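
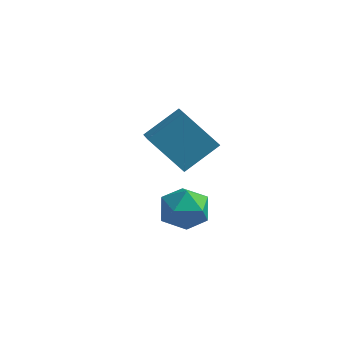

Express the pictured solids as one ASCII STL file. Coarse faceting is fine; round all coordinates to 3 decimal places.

solid 
facet normal 0.117 0.982 0.151
outer loop
vertex 3.864 1.156 1.716
vertex 3.508 1.089 2.428
vertex 4.3 1.004 2.368
endloop
endfacet
facet normal 0.641 0.723 -0.260
outer loop
vertex 3.864 1.156 1.716
vertex 4.3 1.004 2.368
vertex 4.456 0.62 1.685
endloop
endfacet
facet normal 0.342 0.426 -0.837
outer loop
vertex 3.864 1.156 1.716
vertex 4.456 0.62 1.685
vertex 3.76 0.468 1.323
endloop
endfacet
facet normal -0.365 0.503 -0.784
outer loop
vertex 3.864 1.156 1.716
vertex 3.76 0.468 1.323
vertex 3.174 0.758 1.782
endloop
endfacet
facet normal -0.504 0.846 -0.173
outer loop
vertex 3.864 1.156 1.716
vertex 3.174 0.758 1.782
vertex 3.508 1.089 2.428
endloop
endfacet
facet normal 0.972 0.208 0.105
outer loop
vertex 4.456 0.62 1.685
vertex 4.3 1.004 2.368
vertex 4.466 0.222 2.378
endloop
endfacet
facet normal 0.126 0.626 0.769
outer loop
vertex 4.3 1.004 2.368
vertex 3.508 1.089 2.428
vertex 3.88 0.512 2.837
endloop
endfacet
facet normal -0.880 0.407 0.246
outer loop
vertex 3.508 1.089 2.428
vertex 3.174 0.758 1.782
vertex 3.184 0.36 2.475
endloop
endfacet
facet normal -0.654 -0.148 -0.742
outer loop
vertex 3.174 0.758 1.782
vertex 3.76 0.468 1.323
vertex 3.34 -0.024 1.792
endloop
endfacet
facet normal 0.490 -0.271 -0.828
outer loop
vertex 3.76 0.468 1.323
vertex 4.456 0.62 1.685
vertex 4.132 -0.109 1.732
endloop
endfacet
facet normal 0.365 -0.503 0.784
outer loop
vertex 3.776 -0.176 2.444
vertex 4.466 0.222 2.378
vertex 3.88 0.512 2.837
endloop
endfacet
facet normal -0.342 -0.426 0.837
outer loop
vertex 3.776 -0.176 2.444
vertex 3.88 0.512 2.837
vertex 3.184 0.36 2.475
endloop
endfacet
facet normal -0.641 -0.723 0.260
outer loop
vertex 3.776 -0.176 2.444
vertex 3.184 0.36 2.475
vertex 3.34 -0.024 1.792
endloop
endfacet
facet normal -0.117 -0.982 -0.151
outer loop
vertex 3.776 -0.176 2.444
vertex 3.34 -0.024 1.792
vertex 4.132 -0.109 1.732
endloop
endfacet
facet normal 0.504 -0.846 0.173
outer loop
vertex 3.776 -0.176 2.444
vertex 4.132 -0.109 1.732
vertex 4.466 0.222 2.378
endloop
endfacet
facet normal 0.654 0.148 0.742
outer loop
vertex 3.88 0.512 2.837
vertex 4.466 0.222 2.378
vertex 4.3 1.004 2.368
endloop
endfacet
facet normal -0.490 0.271 0.828
outer loop
vertex 3.184 0.36 2.475
vertex 3.88 0.512 2.837
vertex 3.508 1.089 2.428
endloop
endfacet
facet normal -0.972 -0.208 -0.105
outer loop
vertex 3.34 -0.024 1.792
vertex 3.184 0.36 2.475
vertex 3.174 0.758 1.782
endloop
endfacet
facet normal -0.126 -0.626 -0.769
outer loop
vertex 4.132 -0.109 1.732
vertex 3.34 -0.024 1.792
vertex 3.76 0.468 1.323
endloop
endfacet
facet normal 0.880 -0.407 -0.246
outer loop
vertex 4.466 0.222 2.378
vertex 4.132 -0.109 1.732
vertex 4.456 0.62 1.685
endloop
endfacet
facet normal -0.683 -0.063 0.728
outer loop
vertex 2.379 3.845 3.534
vertex 1.96 4.49 3.197
vertex 1.627 2.946 2.75
endloop
endfacet
facet normal 0.500 -0.768 0.401
outer loop
vertex 2.74 3.05 1.563
vertex 2.379 3.845 3.534
vertex 1.627 2.946 2.75
endloop
endfacet
facet normal -0.684 -0.063 0.727
outer loop
vertex 1.627 2.946 2.75
vertex 1.96 4.49 3.197
vertex 1.208 3.591 2.412
endloop
endfacet
facet normal -0.533 -0.638 -0.556
outer loop
vertex 1.208 3.591 2.412
vertex 2.74 3.05 1.563
vertex 1.627 2.946 2.75
endloop
endfacet
facet normal 0.534 0.637 0.556
outer loop
vertex 2.379 3.845 3.534
vertex 3.073 4.594 2.01
vertex 1.96 4.49 3.197
endloop
endfacet
facet normal 0.499 -0.768 0.401
outer loop
vertex 3.492 3.949 2.348
vertex 2.379 3.845 3.534
vertex 2.74 3.05 1.563
endloop
endfacet
facet normal 0.533 0.638 0.556
outer loop
vertex 3.492 3.949 2.348
vertex 3.073 4.594 2.01
vertex 2.379 3.845 3.534
endloop
endfacet
facet normal -0.499 0.768 -0.401
outer loop
vertex 1.96 4.49 3.197
vertex 3.073 4.594 2.01
vertex 1.208 3.591 2.412
endloop
endfacet
facet normal -0.533 -0.637 -0.556
outer loop
vertex 2.321 3.695 1.226
vertex 2.74 3.05 1.563
vertex 1.208 3.591 2.412
endloop
endfacet
facet normal -0.499 0.768 -0.401
outer loop
vertex 1.208 3.591 2.412
vertex 3.073 4.594 2.01
vertex 2.321 3.695 1.226
endloop
endfacet
facet normal 0.683 0.064 -0.727
outer loop
vertex 2.321 3.695 1.226
vertex 3.492 3.949 2.348
vertex 2.74 3.05 1.563
endloop
endfacet
facet normal 0.683 0.063 -0.727
outer loop
vertex 3.073 4.594 2.01
vertex 3.492 3.949 2.348
vertex 2.321 3.695 1.226
endloop
endfacet

endsolid


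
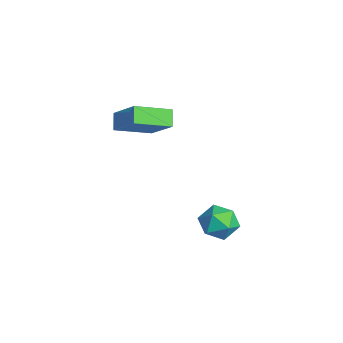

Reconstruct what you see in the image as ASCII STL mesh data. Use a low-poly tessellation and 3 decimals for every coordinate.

solid 
facet normal -0.708 0.172 0.685
outer loop
vertex 0.77 -4.337 2.762
vertex 0.576 -2.56 2.117
vertex -0.628 -4.957 1.474
endloop
endfacet
facet normal 0.102 -0.935 0.339
outer loop
vertex 0.044 -5.12 0.823
vertex 0.77 -4.337 2.762
vertex -0.628 -4.957 1.474
endloop
endfacet
facet normal -0.708 0.172 0.685
outer loop
vertex -0.628 -4.957 1.474
vertex 0.576 -2.56 2.117
vertex -0.822 -3.18 0.829
endloop
endfacet
facet normal -0.699 -0.310 -0.644
outer loop
vertex -0.822 -3.18 0.829
vertex 0.044 -5.12 0.823
vertex -0.628 -4.957 1.474
endloop
endfacet
facet normal 0.699 0.310 0.644
outer loop
vertex 0.77 -4.337 2.762
vertex 1.248 -2.723 1.466
vertex 0.576 -2.56 2.117
endloop
endfacet
facet normal 0.102 -0.935 0.339
outer loop
vertex 1.442 -4.5 2.111
vertex 0.77 -4.337 2.762
vertex 0.044 -5.12 0.823
endloop
endfacet
facet normal 0.699 0.310 0.644
outer loop
vertex 1.442 -4.5 2.111
vertex 1.248 -2.723 1.466
vertex 0.77 -4.337 2.762
endloop
endfacet
facet normal -0.102 0.935 -0.339
outer loop
vertex 0.576 -2.56 2.117
vertex 1.248 -2.723 1.466
vertex -0.822 -3.18 0.829
endloop
endfacet
facet normal -0.699 -0.310 -0.644
outer loop
vertex -0.15 -3.343 0.178
vertex 0.044 -5.12 0.823
vertex -0.822 -3.18 0.829
endloop
endfacet
facet normal -0.102 0.935 -0.339
outer loop
vertex -0.822 -3.18 0.829
vertex 1.248 -2.723 1.466
vertex -0.15 -3.343 0.178
endloop
endfacet
facet normal 0.708 -0.172 -0.685
outer loop
vertex -0.15 -3.343 0.178
vertex 1.442 -4.5 2.111
vertex 0.044 -5.12 0.823
endloop
endfacet
facet normal 0.708 -0.172 -0.685
outer loop
vertex 1.248 -2.723 1.466
vertex 1.442 -4.5 2.111
vertex -0.15 -3.343 0.178
endloop
endfacet
facet normal -0.952 0.191 0.240
outer loop
vertex 2.316 -1.316 -4.07
vertex 2.588 -1.183 -3.096
vertex 2.585 -0.39 -3.738
endloop
endfacet
facet normal -0.814 0.391 -0.431
outer loop
vertex 2.316 -1.316 -4.07
vertex 2.585 -0.39 -3.738
vertex 2.908 -0.719 -4.647
endloop
endfacet
facet normal -0.586 -0.182 -0.790
outer loop
vertex 2.316 -1.316 -4.07
vertex 2.908 -0.719 -4.647
vertex 3.111 -1.716 -4.568
endloop
endfacet
facet normal -0.584 -0.737 -0.340
outer loop
vertex 2.316 -1.316 -4.07
vertex 3.111 -1.716 -4.568
vertex 2.913 -2.002 -3.609
endloop
endfacet
facet normal -0.810 -0.506 0.295
outer loop
vertex 2.316 -1.316 -4.07
vertex 2.913 -2.002 -3.609
vertex 2.588 -1.183 -3.096
endloop
endfacet
facet normal -0.281 0.866 -0.413
outer loop
vertex 2.908 -0.719 -4.647
vertex 2.585 -0.39 -3.738
vertex 3.547 -0.218 -4.031
endloop
endfacet
facet normal -0.505 0.542 0.672
outer loop
vertex 2.585 -0.39 -3.738
vertex 2.588 -1.183 -3.096
vertex 3.349 -0.504 -3.072
endloop
endfacet
facet normal -0.275 -0.586 0.762
outer loop
vertex 2.588 -1.183 -3.096
vertex 2.913 -2.002 -3.609
vertex 3.552 -1.501 -2.993
endloop
endfacet
facet normal 0.090 -0.959 -0.268
outer loop
vertex 2.913 -2.002 -3.609
vertex 3.111 -1.716 -4.568
vertex 3.875 -1.83 -3.902
endloop
endfacet
facet normal 0.086 -0.061 -0.994
outer loop
vertex 3.111 -1.716 -4.568
vertex 2.908 -0.719 -4.647
vertex 3.872 -1.037 -4.544
endloop
endfacet
facet normal 0.584 0.737 0.340
outer loop
vertex 4.144 -0.904 -3.57
vertex 3.547 -0.218 -4.031
vertex 3.349 -0.504 -3.072
endloop
endfacet
facet normal 0.586 0.182 0.790
outer loop
vertex 4.144 -0.904 -3.57
vertex 3.349 -0.504 -3.072
vertex 3.552 -1.501 -2.993
endloop
endfacet
facet normal 0.814 -0.391 0.431
outer loop
vertex 4.144 -0.904 -3.57
vertex 3.552 -1.501 -2.993
vertex 3.875 -1.83 -3.902
endloop
endfacet
facet normal 0.952 -0.191 -0.240
outer loop
vertex 4.144 -0.904 -3.57
vertex 3.875 -1.83 -3.902
vertex 3.872 -1.037 -4.544
endloop
endfacet
facet normal 0.810 0.506 -0.295
outer loop
vertex 4.144 -0.904 -3.57
vertex 3.872 -1.037 -4.544
vertex 3.547 -0.218 -4.031
endloop
endfacet
facet normal -0.090 0.959 0.268
outer loop
vertex 3.349 -0.504 -3.072
vertex 3.547 -0.218 -4.031
vertex 2.585 -0.39 -3.738
endloop
endfacet
facet normal -0.086 0.061 0.994
outer loop
vertex 3.552 -1.501 -2.993
vertex 3.349 -0.504 -3.072
vertex 2.588 -1.183 -3.096
endloop
endfacet
facet normal 0.281 -0.866 0.413
outer loop
vertex 3.875 -1.83 -3.902
vertex 3.552 -1.501 -2.993
vertex 2.913 -2.002 -3.609
endloop
endfacet
facet normal 0.505 -0.542 -0.672
outer loop
vertex 3.872 -1.037 -4.544
vertex 3.875 -1.83 -3.902
vertex 3.111 -1.716 -4.568
endloop
endfacet
facet normal 0.275 0.586 -0.762
outer loop
vertex 3.547 -0.218 -4.031
vertex 3.872 -1.037 -4.544
vertex 2.908 -0.719 -4.647
endloop
endfacet

endsolid


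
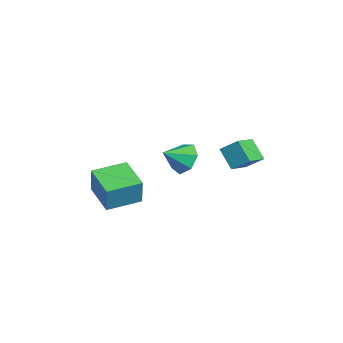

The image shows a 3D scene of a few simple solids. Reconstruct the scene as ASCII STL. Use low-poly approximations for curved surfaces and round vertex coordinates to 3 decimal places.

solid 
facet normal -0.270 0.815 -0.513
outer loop
vertex -2.314 0.752 1.909
vertex -2.937 0.234 1.414
vertex -3.072 0.702 2.229
endloop
endfacet
facet normal 0.387 0.037 0.922
outer loop
vertex -2.314 0.752 1.909
vertex -3.072 0.702 2.229
vertex -2.583 -0.834 2.086
endloop
endfacet
facet normal -0.271 0.815 -0.513
outer loop
vertex -3.072 0.702 2.229
vertex -2.937 0.234 1.414
vertex -3.728 0.299 1.936
endloop
endfacet
facet normal -0.304 -0.184 0.935
outer loop
vertex -3.072 0.702 2.229
vertex -3.728 0.299 1.936
vertex -2.583 -0.834 2.086
endloop
endfacet
facet normal -0.271 0.815 -0.512
outer loop
vertex -3.728 0.299 1.936
vertex -2.937 0.234 1.414
vertex -3.789 -0.153 1.249
endloop
endfacet
facet normal -0.656 -0.603 0.455
outer loop
vertex -3.728 0.299 1.936
vertex -3.789 -0.153 1.249
vertex -2.583 -0.834 2.086
endloop
endfacet
facet normal -0.271 0.815 -0.513
outer loop
vertex -3.789 -0.153 1.249
vertex -2.937 0.234 1.414
vertex -3.208 -0.314 0.687
endloop
endfacet
facet normal -0.401 -0.903 -0.156
outer loop
vertex -3.789 -0.153 1.249
vertex -3.208 -0.314 0.687
vertex -2.583 -0.834 2.086
endloop
endfacet
facet normal -0.270 0.815 -0.513
outer loop
vertex -3.208 -0.314 0.687
vertex -2.937 0.234 1.414
vertex -2.423 -0.063 0.672
endloop
endfacet
facet normal 0.266 -0.859 -0.438
outer loop
vertex -3.208 -0.314 0.687
vertex -2.423 -0.063 0.672
vertex -2.583 -0.834 2.086
endloop
endfacet
facet normal -0.270 0.814 -0.513
outer loop
vertex -2.423 -0.063 0.672
vertex -2.937 0.234 1.414
vertex -2.025 0.412 1.216
endloop
endfacet
facet normal 0.845 -0.503 -0.179
outer loop
vertex -2.423 -0.063 0.672
vertex -2.025 0.412 1.216
vertex -2.583 -0.834 2.086
endloop
endfacet
facet normal -0.270 0.815 -0.513
outer loop
vertex -2.025 0.412 1.216
vertex -2.937 0.234 1.414
vertex -2.314 0.752 1.909
endloop
endfacet
facet normal 0.899 -0.105 0.426
outer loop
vertex -2.025 0.412 1.216
vertex -2.314 0.752 1.909
vertex -2.583 -0.834 2.086
endloop
endfacet
facet normal -0.706 0.631 -0.322
outer loop
vertex -1.476 2.3 2.759
vertex -1.098 3.057 3.413
vertex -0.702 2.701 1.848
endloop
endfacet
facet normal -0.353 -0.708 -0.612
outer loop
vertex 0.258 1.843 2.287
vertex -1.476 2.3 2.759
vertex -0.702 2.701 1.848
endloop
endfacet
facet normal -0.706 0.630 -0.322
outer loop
vertex -0.702 2.701 1.848
vertex -1.098 3.057 3.413
vertex -0.325 3.458 2.503
endloop
endfacet
facet normal 0.615 0.318 -0.722
outer loop
vertex -0.325 3.458 2.503
vertex 0.258 1.843 2.287
vertex -0.702 2.701 1.848
endloop
endfacet
facet normal -0.614 -0.318 0.722
outer loop
vertex -1.476 2.3 2.759
vertex -0.138 2.199 3.852
vertex -1.098 3.057 3.413
endloop
endfacet
facet normal -0.353 -0.708 -0.612
outer loop
vertex -0.515 1.442 3.197
vertex -1.476 2.3 2.759
vertex 0.258 1.843 2.287
endloop
endfacet
facet normal -0.614 -0.319 0.722
outer loop
vertex -0.515 1.442 3.197
vertex -0.138 2.199 3.852
vertex -1.476 2.3 2.759
endloop
endfacet
facet normal 0.353 0.708 0.612
outer loop
vertex -1.098 3.057 3.413
vertex -0.138 2.199 3.852
vertex -0.325 3.458 2.503
endloop
endfacet
facet normal 0.613 0.318 -0.723
outer loop
vertex 0.636 2.6 2.941
vertex 0.258 1.843 2.287
vertex -0.325 3.458 2.503
endloop
endfacet
facet normal 0.353 0.708 0.612
outer loop
vertex -0.325 3.458 2.503
vertex -0.138 2.199 3.852
vertex 0.636 2.6 2.941
endloop
endfacet
facet normal 0.706 -0.631 0.322
outer loop
vertex 0.636 2.6 2.941
vertex -0.515 1.442 3.197
vertex 0.258 1.843 2.287
endloop
endfacet
facet normal 0.706 -0.631 0.322
outer loop
vertex -0.138 2.199 3.852
vertex -0.515 1.442 3.197
vertex 0.636 2.6 2.941
endloop
endfacet
facet normal -0.918 -0.279 0.282
outer loop
vertex -2.183 -4.204 1.384
vertex -2.646 -2.505 1.557
vertex -2.636 -4.18 -0.066
endloop
endfacet
facet normal 0.262 -0.960 -0.098
outer loop
vertex -0.974 -3.675 -0.577
vertex -2.183 -4.204 1.384
vertex -2.636 -4.18 -0.066
endloop
endfacet
facet normal -0.918 -0.279 0.282
outer loop
vertex -2.636 -4.18 -0.066
vertex -2.646 -2.505 1.557
vertex -3.099 -2.481 0.106
endloop
endfacet
facet normal -0.298 0.015 -0.954
outer loop
vertex -3.099 -2.481 0.106
vertex -0.974 -3.675 -0.577
vertex -2.636 -4.18 -0.066
endloop
endfacet
facet normal 0.298 -0.016 0.954
outer loop
vertex -2.183 -4.204 1.384
vertex -0.984 -2.0 1.046
vertex -2.646 -2.505 1.557
endloop
endfacet
facet normal 0.262 -0.960 -0.098
outer loop
vertex -0.521 -3.699 0.874
vertex -2.183 -4.204 1.384
vertex -0.974 -3.675 -0.577
endloop
endfacet
facet normal 0.298 -0.016 0.955
outer loop
vertex -0.521 -3.699 0.874
vertex -0.984 -2.0 1.046
vertex -2.183 -4.204 1.384
endloop
endfacet
facet normal -0.262 0.960 0.098
outer loop
vertex -2.646 -2.505 1.557
vertex -0.984 -2.0 1.046
vertex -3.099 -2.481 0.106
endloop
endfacet
facet normal -0.298 0.016 -0.955
outer loop
vertex -1.437 -1.976 -0.404
vertex -0.974 -3.675 -0.577
vertex -3.099 -2.481 0.106
endloop
endfacet
facet normal -0.262 0.960 0.098
outer loop
vertex -3.099 -2.481 0.106
vertex -0.984 -2.0 1.046
vertex -1.437 -1.976 -0.404
endloop
endfacet
facet normal 0.918 0.279 -0.282
outer loop
vertex -1.437 -1.976 -0.404
vertex -0.521 -3.699 0.874
vertex -0.974 -3.675 -0.577
endloop
endfacet
facet normal 0.918 0.279 -0.282
outer loop
vertex -0.984 -2.0 1.046
vertex -0.521 -3.699 0.874
vertex -1.437 -1.976 -0.404
endloop
endfacet

endsolid


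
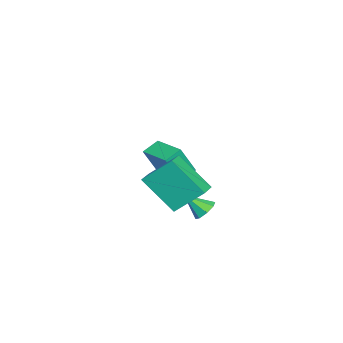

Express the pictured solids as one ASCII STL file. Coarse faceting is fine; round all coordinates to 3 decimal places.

solid 
facet normal -0.749 0.505 0.428
outer loop
vertex -3.356 -2.563 2.946
vertex -2.394 -1.299 3.137
vertex -3.77 -2.046 1.611
endloop
endfacet
facet normal -0.602 -0.790 -0.119
outer loop
vertex -3.126 -2.481 1.243
vertex -3.356 -2.563 2.946
vertex -3.77 -2.046 1.611
endloop
endfacet
facet normal -0.749 0.505 0.428
outer loop
vertex -3.77 -2.046 1.611
vertex -2.394 -1.299 3.137
vertex -2.808 -0.782 1.802
endloop
endfacet
facet normal -0.278 0.347 -0.896
outer loop
vertex -2.808 -0.782 1.802
vertex -3.126 -2.481 1.243
vertex -3.77 -2.046 1.611
endloop
endfacet
facet normal 0.278 -0.347 0.896
outer loop
vertex -3.356 -2.563 2.946
vertex -1.75 -1.734 2.769
vertex -2.394 -1.299 3.137
endloop
endfacet
facet normal -0.602 -0.790 -0.119
outer loop
vertex -2.712 -2.998 2.578
vertex -3.356 -2.563 2.946
vertex -3.126 -2.481 1.243
endloop
endfacet
facet normal 0.278 -0.347 0.896
outer loop
vertex -2.712 -2.998 2.578
vertex -1.75 -1.734 2.769
vertex -3.356 -2.563 2.946
endloop
endfacet
facet normal 0.602 0.790 0.119
outer loop
vertex -2.394 -1.299 3.137
vertex -1.75 -1.734 2.769
vertex -2.808 -0.782 1.802
endloop
endfacet
facet normal -0.278 0.347 -0.896
outer loop
vertex -2.164 -1.217 1.434
vertex -3.126 -2.481 1.243
vertex -2.808 -0.782 1.802
endloop
endfacet
facet normal 0.602 0.790 0.119
outer loop
vertex -2.808 -0.782 1.802
vertex -1.75 -1.734 2.769
vertex -2.164 -1.217 1.434
endloop
endfacet
facet normal 0.749 -0.505 -0.428
outer loop
vertex -2.164 -1.217 1.434
vertex -2.712 -2.998 2.578
vertex -3.126 -2.481 1.243
endloop
endfacet
facet normal 0.749 -0.505 -0.428
outer loop
vertex -1.75 -1.734 2.769
vertex -2.712 -2.998 2.578
vertex -2.164 -1.217 1.434
endloop
endfacet
facet normal -0.054 0.744 -0.666
outer loop
vertex 1.628 0.668 1.816
vertex 1.099 0.747 1.947
vertex 1.579 0.945 2.129
endloop
endfacet
facet normal 0.926 -0.199 0.321
outer loop
vertex 1.628 0.668 1.816
vertex 1.579 0.945 2.129
vertex 1.161 -0.087 2.693
endloop
endfacet
facet normal -0.055 0.744 -0.666
outer loop
vertex 1.579 0.945 2.129
vertex 1.099 0.747 1.947
vertex 1.249 1.106 2.336
endloop
endfacet
facet normal 0.587 0.192 0.786
outer loop
vertex 1.579 0.945 2.129
vertex 1.249 1.106 2.336
vertex 1.161 -0.087 2.693
endloop
endfacet
facet normal -0.054 0.744 -0.666
outer loop
vertex 1.249 1.106 2.336
vertex 1.099 0.747 1.947
vertex 0.831 1.056 2.314
endloop
endfacet
facet normal -0.085 0.291 0.953
outer loop
vertex 1.249 1.106 2.336
vertex 0.831 1.056 2.314
vertex 1.161 -0.087 2.693
endloop
endfacet
facet normal -0.056 0.743 -0.666
outer loop
vertex 0.831 1.056 2.314
vertex 1.099 0.747 1.947
vertex 0.571 0.825 2.078
endloop
endfacet
facet normal -0.691 0.040 0.722
outer loop
vertex 0.831 1.056 2.314
vertex 0.571 0.825 2.078
vertex 1.161 -0.087 2.693
endloop
endfacet
facet normal -0.055 0.744 -0.665
outer loop
vertex 0.571 0.825 2.078
vertex 1.099 0.747 1.947
vertex 0.62 0.548 1.764
endloop
endfacet
facet normal -0.880 -0.415 0.229
outer loop
vertex 0.571 0.825 2.078
vertex 0.62 0.548 1.764
vertex 1.161 -0.087 2.693
endloop
endfacet
facet normal -0.054 0.743 -0.667
outer loop
vertex 0.62 0.548 1.764
vertex 1.099 0.747 1.947
vertex 0.95 0.387 1.558
endloop
endfacet
facet normal -0.541 -0.807 -0.236
outer loop
vertex 0.62 0.548 1.764
vertex 0.95 0.387 1.558
vertex 1.161 -0.087 2.693
endloop
endfacet
facet normal -0.054 0.743 -0.667
outer loop
vertex 0.95 0.387 1.558
vertex 1.099 0.747 1.947
vertex 1.367 0.437 1.58
endloop
endfacet
facet normal 0.130 -0.906 -0.403
outer loop
vertex 0.95 0.387 1.558
vertex 1.367 0.437 1.58
vertex 1.161 -0.087 2.693
endloop
endfacet
facet normal -0.054 0.743 -0.667
outer loop
vertex 1.367 0.437 1.58
vertex 1.099 0.747 1.947
vertex 1.628 0.668 1.816
endloop
endfacet
facet normal 0.736 -0.655 -0.172
outer loop
vertex 1.367 0.437 1.58
vertex 1.628 0.668 1.816
vertex 1.161 -0.087 2.693
endloop
endfacet
facet normal -0.986 0.028 -0.166
outer loop
vertex 1.676 -1.332 3.946
vertex 1.519 -0.187 5.067
vertex 1.943 0.031 2.592
endloop
endfacet
facet normal 0.097 -0.711 -0.697
outer loop
vertex 2.781 0.007 2.733
vertex 1.676 -1.332 3.946
vertex 1.943 0.031 2.592
endloop
endfacet
facet normal -0.986 0.028 -0.166
outer loop
vertex 1.943 0.031 2.592
vertex 1.519 -0.187 5.067
vertex 1.786 1.176 3.713
endloop
endfacet
facet normal 0.138 0.702 -0.698
outer loop
vertex 1.786 1.176 3.713
vertex 2.781 0.007 2.733
vertex 1.943 0.031 2.592
endloop
endfacet
facet normal -0.138 -0.702 0.698
outer loop
vertex 1.676 -1.332 3.946
vertex 2.357 -0.211 5.208
vertex 1.519 -0.187 5.067
endloop
endfacet
facet normal 0.097 -0.711 -0.697
outer loop
vertex 2.514 -1.356 4.087
vertex 1.676 -1.332 3.946
vertex 2.781 0.007 2.733
endloop
endfacet
facet normal -0.138 -0.702 0.698
outer loop
vertex 2.514 -1.356 4.087
vertex 2.357 -0.211 5.208
vertex 1.676 -1.332 3.946
endloop
endfacet
facet normal -0.097 0.711 0.697
outer loop
vertex 1.519 -0.187 5.067
vertex 2.357 -0.211 5.208
vertex 1.786 1.176 3.713
endloop
endfacet
facet normal 0.138 0.702 -0.698
outer loop
vertex 2.624 1.152 3.854
vertex 2.781 0.007 2.733
vertex 1.786 1.176 3.713
endloop
endfacet
facet normal -0.097 0.711 0.697
outer loop
vertex 1.786 1.176 3.713
vertex 2.357 -0.211 5.208
vertex 2.624 1.152 3.854
endloop
endfacet
facet normal 0.986 -0.028 0.166
outer loop
vertex 2.624 1.152 3.854
vertex 2.514 -1.356 4.087
vertex 2.781 0.007 2.733
endloop
endfacet
facet normal 0.986 -0.028 0.166
outer loop
vertex 2.357 -0.211 5.208
vertex 2.514 -1.356 4.087
vertex 2.624 1.152 3.854
endloop
endfacet

endsolid


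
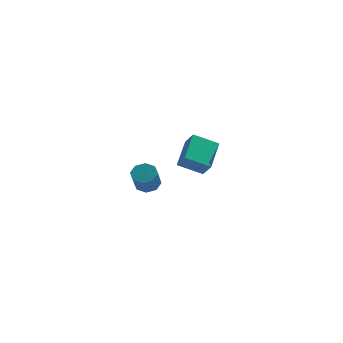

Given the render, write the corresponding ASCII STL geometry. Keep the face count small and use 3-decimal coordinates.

solid 
facet normal -0.024 0.637 -0.771
outer loop
vertex 2.289 -1.48 -1.557
vertex 1.844 -1.883 -1.876
vertex 1.795 -1.361 -1.443
endloop
endfacet
facet normal 0.316 0.736 0.599
outer loop
vertex 2.289 -1.48 -1.557
vertex 1.795 -1.361 -1.443
vertex 2.321 -2.334 -0.524
endloop
endfacet
facet normal 0.314 0.736 0.599
outer loop
vertex 2.321 -2.334 -0.524
vertex 1.795 -1.361 -1.443
vertex 1.827 -2.215 -0.411
endloop
endfacet
facet normal 0.023 -0.637 0.771
outer loop
vertex 2.321 -2.334 -0.524
vertex 1.827 -2.215 -0.411
vertex 1.876 -2.737 -0.844
endloop
endfacet
facet normal -0.024 0.637 -0.771
outer loop
vertex 1.795 -1.361 -1.443
vertex 1.844 -1.883 -1.876
vertex 1.33 -1.548 -1.583
endloop
endfacet
facet normal -0.448 0.682 0.578
outer loop
vertex 1.795 -1.361 -1.443
vertex 1.33 -1.548 -1.583
vertex 1.827 -2.215 -0.411
endloop
endfacet
facet normal -0.448 0.682 0.578
outer loop
vertex 1.827 -2.215 -0.411
vertex 1.33 -1.548 -1.583
vertex 1.362 -2.402 -0.551
endloop
endfacet
facet normal 0.024 -0.637 0.771
outer loop
vertex 1.827 -2.215 -0.411
vertex 1.362 -2.402 -0.551
vertex 1.876 -2.737 -0.844
endloop
endfacet
facet normal -0.024 0.637 -0.770
outer loop
vertex 1.33 -1.548 -1.583
vertex 1.844 -1.883 -1.876
vertex 1.166 -1.931 -1.895
endloop
endfacet
facet normal -0.949 0.228 0.218
outer loop
vertex 1.33 -1.548 -1.583
vertex 1.166 -1.931 -1.895
vertex 1.362 -2.402 -0.551
endloop
endfacet
facet normal -0.949 0.229 0.219
outer loop
vertex 1.362 -2.402 -0.551
vertex 1.166 -1.931 -1.895
vertex 1.198 -2.785 -0.862
endloop
endfacet
facet normal 0.025 -0.636 0.771
outer loop
vertex 1.362 -2.402 -0.551
vertex 1.198 -2.785 -0.862
vertex 1.876 -2.737 -0.844
endloop
endfacet
facet normal -0.024 0.637 -0.770
outer loop
vertex 1.166 -1.931 -1.895
vertex 1.844 -1.883 -1.876
vertex 1.399 -2.286 -2.196
endloop
endfacet
facet normal -0.894 -0.359 -0.269
outer loop
vertex 1.166 -1.931 -1.895
vertex 1.399 -2.286 -2.196
vertex 1.198 -2.785 -0.862
endloop
endfacet
facet normal -0.894 -0.359 -0.269
outer loop
vertex 1.198 -2.785 -0.862
vertex 1.399 -2.286 -2.196
vertex 1.431 -3.14 -1.163
endloop
endfacet
facet normal 0.025 -0.637 0.770
outer loop
vertex 1.198 -2.785 -0.862
vertex 1.431 -3.14 -1.163
vertex 1.876 -2.737 -0.844
endloop
endfacet
facet normal -0.023 0.637 -0.771
outer loop
vertex 1.399 -2.286 -2.196
vertex 1.844 -1.883 -1.876
vertex 1.893 -2.405 -2.309
endloop
endfacet
facet normal -0.314 -0.736 -0.599
outer loop
vertex 1.399 -2.286 -2.196
vertex 1.893 -2.405 -2.309
vertex 1.431 -3.14 -1.163
endloop
endfacet
facet normal -0.316 -0.736 -0.599
outer loop
vertex 1.431 -3.14 -1.163
vertex 1.893 -2.405 -2.309
vertex 1.925 -3.259 -1.277
endloop
endfacet
facet normal 0.024 -0.637 0.771
outer loop
vertex 1.431 -3.14 -1.163
vertex 1.925 -3.259 -1.277
vertex 1.876 -2.737 -0.844
endloop
endfacet
facet normal -0.024 0.637 -0.771
outer loop
vertex 1.893 -2.405 -2.309
vertex 1.844 -1.883 -1.876
vertex 2.358 -2.218 -2.169
endloop
endfacet
facet normal 0.448 -0.682 -0.578
outer loop
vertex 1.893 -2.405 -2.309
vertex 2.358 -2.218 -2.169
vertex 1.925 -3.259 -1.277
endloop
endfacet
facet normal 0.448 -0.682 -0.578
outer loop
vertex 1.925 -3.259 -1.277
vertex 2.358 -2.218 -2.169
vertex 2.39 -3.072 -1.137
endloop
endfacet
facet normal 0.024 -0.637 0.771
outer loop
vertex 1.925 -3.259 -1.277
vertex 2.39 -3.072 -1.137
vertex 1.876 -2.737 -0.844
endloop
endfacet
facet normal -0.025 0.636 -0.771
outer loop
vertex 2.358 -2.218 -2.169
vertex 1.844 -1.883 -1.876
vertex 2.522 -1.835 -1.858
endloop
endfacet
facet normal 0.949 -0.229 -0.219
outer loop
vertex 2.358 -2.218 -2.169
vertex 2.522 -1.835 -1.858
vertex 2.39 -3.072 -1.137
endloop
endfacet
facet normal 0.949 -0.228 -0.218
outer loop
vertex 2.39 -3.072 -1.137
vertex 2.522 -1.835 -1.858
vertex 2.554 -2.689 -0.825
endloop
endfacet
facet normal 0.024 -0.637 0.770
outer loop
vertex 2.39 -3.072 -1.137
vertex 2.554 -2.689 -0.825
vertex 1.876 -2.737 -0.844
endloop
endfacet
facet normal -0.025 0.637 -0.770
outer loop
vertex 2.522 -1.835 -1.858
vertex 1.844 -1.883 -1.876
vertex 2.289 -1.48 -1.557
endloop
endfacet
facet normal 0.894 0.359 0.269
outer loop
vertex 2.522 -1.835 -1.858
vertex 2.289 -1.48 -1.557
vertex 2.554 -2.689 -0.825
endloop
endfacet
facet normal 0.894 0.359 0.269
outer loop
vertex 2.554 -2.689 -0.825
vertex 2.289 -1.48 -1.557
vertex 2.321 -2.334 -0.524
endloop
endfacet
facet normal 0.024 -0.637 0.770
outer loop
vertex 2.554 -2.689 -0.825
vertex 2.321 -2.334 -0.524
vertex 1.876 -2.737 -0.844
endloop
endfacet
facet normal -0.868 -0.220 0.445
outer loop
vertex 2.854 4.32 -0.986
vertex 2.336 4.82 -1.75
vertex 2.753 2.668 -1.998
endloop
endfacet
facet normal 0.494 -0.476 0.728
outer loop
vertex 4.064 3.0 -2.67
vertex 2.854 4.32 -0.986
vertex 2.753 2.668 -1.998
endloop
endfacet
facet normal -0.868 -0.220 0.445
outer loop
vertex 2.753 2.668 -1.998
vertex 2.336 4.82 -1.75
vertex 2.235 3.168 -2.762
endloop
endfacet
facet normal -0.052 -0.851 -0.522
outer loop
vertex 2.235 3.168 -2.762
vertex 4.064 3.0 -2.67
vertex 2.753 2.668 -1.998
endloop
endfacet
facet normal 0.052 0.851 0.522
outer loop
vertex 2.854 4.32 -0.986
vertex 3.647 5.152 -2.422
vertex 2.336 4.82 -1.75
endloop
endfacet
facet normal 0.494 -0.476 0.728
outer loop
vertex 4.165 4.652 -1.658
vertex 2.854 4.32 -0.986
vertex 4.064 3.0 -2.67
endloop
endfacet
facet normal 0.052 0.851 0.522
outer loop
vertex 4.165 4.652 -1.658
vertex 3.647 5.152 -2.422
vertex 2.854 4.32 -0.986
endloop
endfacet
facet normal -0.494 0.476 -0.728
outer loop
vertex 2.336 4.82 -1.75
vertex 3.647 5.152 -2.422
vertex 2.235 3.168 -2.762
endloop
endfacet
facet normal -0.052 -0.851 -0.522
outer loop
vertex 3.546 3.5 -3.434
vertex 4.064 3.0 -2.67
vertex 2.235 3.168 -2.762
endloop
endfacet
facet normal -0.494 0.476 -0.728
outer loop
vertex 2.235 3.168 -2.762
vertex 3.647 5.152 -2.422
vertex 3.546 3.5 -3.434
endloop
endfacet
facet normal 0.868 0.220 -0.445
outer loop
vertex 3.546 3.5 -3.434
vertex 4.165 4.652 -1.658
vertex 4.064 3.0 -2.67
endloop
endfacet
facet normal 0.868 0.220 -0.445
outer loop
vertex 3.647 5.152 -2.422
vertex 4.165 4.652 -1.658
vertex 3.546 3.5 -3.434
endloop
endfacet

endsolid


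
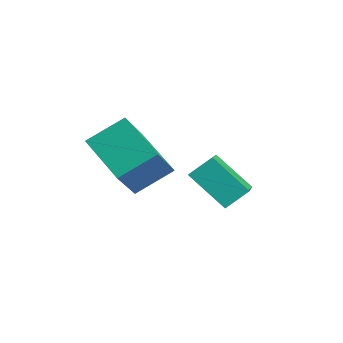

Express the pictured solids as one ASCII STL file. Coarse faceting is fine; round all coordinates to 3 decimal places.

solid 
facet normal -0.914 -0.081 0.399
outer loop
vertex -4.017 -3.093 4.056
vertex -3.775 -1.736 4.887
vertex -4.758 -2.051 2.57
endloop
endfacet
facet normal -0.150 -0.843 -0.516
outer loop
vertex -2.885 -1.884 1.753
vertex -4.017 -3.093 4.056
vertex -4.758 -2.051 2.57
endloop
endfacet
facet normal -0.914 -0.081 0.399
outer loop
vertex -4.758 -2.051 2.57
vertex -3.775 -1.736 4.887
vertex -4.516 -0.694 3.401
endloop
endfacet
facet normal -0.378 0.532 -0.758
outer loop
vertex -4.516 -0.694 3.401
vertex -2.885 -1.884 1.753
vertex -4.758 -2.051 2.57
endloop
endfacet
facet normal 0.378 -0.532 0.758
outer loop
vertex -4.017 -3.093 4.056
vertex -1.902 -1.569 4.07
vertex -3.775 -1.736 4.887
endloop
endfacet
facet normal -0.150 -0.843 -0.516
outer loop
vertex -2.144 -2.926 3.239
vertex -4.017 -3.093 4.056
vertex -2.885 -1.884 1.753
endloop
endfacet
facet normal 0.378 -0.532 0.758
outer loop
vertex -2.144 -2.926 3.239
vertex -1.902 -1.569 4.07
vertex -4.017 -3.093 4.056
endloop
endfacet
facet normal 0.150 0.843 0.516
outer loop
vertex -3.775 -1.736 4.887
vertex -1.902 -1.569 4.07
vertex -4.516 -0.694 3.401
endloop
endfacet
facet normal -0.378 0.532 -0.758
outer loop
vertex -2.643 -0.527 2.584
vertex -2.885 -1.884 1.753
vertex -4.516 -0.694 3.401
endloop
endfacet
facet normal 0.150 0.843 0.516
outer loop
vertex -4.516 -0.694 3.401
vertex -1.902 -1.569 4.07
vertex -2.643 -0.527 2.584
endloop
endfacet
facet normal 0.914 0.081 -0.399
outer loop
vertex -2.643 -0.527 2.584
vertex -2.144 -2.926 3.239
vertex -2.885 -1.884 1.753
endloop
endfacet
facet normal 0.914 0.081 -0.399
outer loop
vertex -1.902 -1.569 4.07
vertex -2.144 -2.926 3.239
vertex -2.643 -0.527 2.584
endloop
endfacet
facet normal -0.719 0.512 -0.470
outer loop
vertex -3.942 0.94 1.378
vertex -3.783 1.767 2.037
vertex -2.699 1.623 0.221
endloop
endfacet
facet normal -0.148 -0.774 -0.616
outer loop
vertex -1.197 0.553 1.203
vertex -3.942 0.94 1.378
vertex -2.699 1.623 0.221
endloop
endfacet
facet normal -0.719 0.512 -0.470
outer loop
vertex -2.699 1.623 0.221
vertex -3.783 1.767 2.037
vertex -2.541 2.451 0.881
endloop
endfacet
facet normal 0.679 0.374 -0.632
outer loop
vertex -2.541 2.451 0.881
vertex -1.197 0.553 1.203
vertex -2.699 1.623 0.221
endloop
endfacet
facet normal -0.679 -0.373 0.632
outer loop
vertex -3.942 0.94 1.378
vertex -2.281 0.697 3.019
vertex -3.783 1.767 2.037
endloop
endfacet
facet normal -0.148 -0.773 -0.617
outer loop
vertex -2.439 -0.131 2.359
vertex -3.942 0.94 1.378
vertex -1.197 0.553 1.203
endloop
endfacet
facet normal -0.679 -0.374 0.632
outer loop
vertex -2.439 -0.131 2.359
vertex -2.281 0.697 3.019
vertex -3.942 0.94 1.378
endloop
endfacet
facet normal 0.148 0.773 0.616
outer loop
vertex -3.783 1.767 2.037
vertex -2.281 0.697 3.019
vertex -2.541 2.451 0.881
endloop
endfacet
facet normal 0.679 0.373 -0.632
outer loop
vertex -1.038 1.38 1.862
vertex -1.197 0.553 1.203
vertex -2.541 2.451 0.881
endloop
endfacet
facet normal 0.149 0.773 0.616
outer loop
vertex -2.541 2.451 0.881
vertex -2.281 0.697 3.019
vertex -1.038 1.38 1.862
endloop
endfacet
facet normal 0.719 -0.512 0.469
outer loop
vertex -1.038 1.38 1.862
vertex -2.439 -0.131 2.359
vertex -1.197 0.553 1.203
endloop
endfacet
facet normal 0.719 -0.512 0.470
outer loop
vertex -2.281 0.697 3.019
vertex -2.439 -0.131 2.359
vertex -1.038 1.38 1.862
endloop
endfacet

endsolid


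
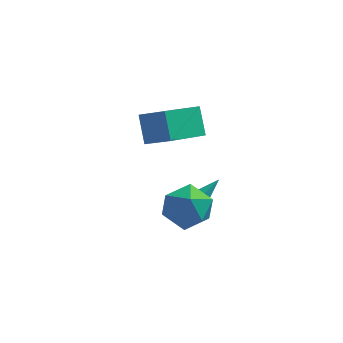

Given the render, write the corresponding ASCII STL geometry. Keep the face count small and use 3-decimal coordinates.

solid 
facet normal -0.708 0.471 -0.526
outer loop
vertex 0.281 -0.931 -3.04
vertex -0.475 -1.556 -2.582
vertex -0.195 -0.618 -2.12
endloop
endfacet
facet normal -0.159 0.907 -0.391
outer loop
vertex 0.281 -0.931 -3.04
vertex -0.195 -0.618 -2.12
vertex 0.872 -0.486 -2.249
endloop
endfacet
facet normal 0.429 0.612 -0.665
outer loop
vertex 0.281 -0.931 -3.04
vertex 0.872 -0.486 -2.249
vertex 1.252 -1.342 -2.792
endloop
endfacet
facet normal 0.245 -0.006 -0.970
outer loop
vertex 0.281 -0.931 -3.04
vertex 1.252 -1.342 -2.792
vertex 0.419 -2.004 -2.998
endloop
endfacet
facet normal -0.458 -0.094 -0.884
outer loop
vertex 0.281 -0.931 -3.04
vertex 0.419 -2.004 -2.998
vertex -0.475 -1.556 -2.582
endloop
endfacet
facet normal -0.079 0.945 0.317
outer loop
vertex 0.872 -0.486 -2.249
vertex -0.195 -0.618 -2.12
vertex 0.481 -0.836 -1.302
endloop
endfacet
facet normal -0.966 0.240 0.098
outer loop
vertex -0.195 -0.618 -2.12
vertex -0.475 -1.556 -2.582
vertex -0.352 -1.498 -1.508
endloop
endfacet
facet normal -0.561 -0.674 -0.481
outer loop
vertex -0.475 -1.556 -2.582
vertex 0.419 -2.004 -2.998
vertex 0.028 -2.354 -2.051
endloop
endfacet
facet normal 0.577 -0.533 -0.619
outer loop
vertex 0.419 -2.004 -2.998
vertex 1.252 -1.342 -2.792
vertex 1.095 -2.222 -2.18
endloop
endfacet
facet normal 0.875 0.468 -0.125
outer loop
vertex 1.252 -1.342 -2.792
vertex 0.872 -0.486 -2.249
vertex 1.375 -1.284 -1.718
endloop
endfacet
facet normal -0.245 0.006 0.970
outer loop
vertex 0.619 -1.909 -1.26
vertex 0.481 -0.836 -1.302
vertex -0.352 -1.498 -1.508
endloop
endfacet
facet normal -0.429 -0.612 0.665
outer loop
vertex 0.619 -1.909 -1.26
vertex -0.352 -1.498 -1.508
vertex 0.028 -2.354 -2.051
endloop
endfacet
facet normal 0.159 -0.907 0.391
outer loop
vertex 0.619 -1.909 -1.26
vertex 0.028 -2.354 -2.051
vertex 1.095 -2.222 -2.18
endloop
endfacet
facet normal 0.708 -0.471 0.526
outer loop
vertex 0.619 -1.909 -1.26
vertex 1.095 -2.222 -2.18
vertex 1.375 -1.284 -1.718
endloop
endfacet
facet normal 0.458 0.094 0.884
outer loop
vertex 0.619 -1.909 -1.26
vertex 1.375 -1.284 -1.718
vertex 0.481 -0.836 -1.302
endloop
endfacet
facet normal -0.577 0.533 0.619
outer loop
vertex -0.352 -1.498 -1.508
vertex 0.481 -0.836 -1.302
vertex -0.195 -0.618 -2.12
endloop
endfacet
facet normal -0.875 -0.468 0.125
outer loop
vertex 0.028 -2.354 -2.051
vertex -0.352 -1.498 -1.508
vertex -0.475 -1.556 -2.582
endloop
endfacet
facet normal 0.079 -0.945 -0.317
outer loop
vertex 1.095 -2.222 -2.18
vertex 0.028 -2.354 -2.051
vertex 0.419 -2.004 -2.998
endloop
endfacet
facet normal 0.966 -0.240 -0.098
outer loop
vertex 1.375 -1.284 -1.718
vertex 1.095 -2.222 -2.18
vertex 1.252 -1.342 -2.792
endloop
endfacet
facet normal 0.561 0.674 0.481
outer loop
vertex 0.481 -0.836 -1.302
vertex 1.375 -1.284 -1.718
vertex 0.872 -0.486 -2.249
endloop
endfacet
facet normal -0.517 -0.761 0.392
outer loop
vertex -0.54 1.156 -0.529
vertex -0.882 1.944 0.551
vertex -1.605 1.556 -1.158
endloop
endfacet
facet normal 0.248 -0.571 -0.783
outer loop
vertex -0.478 3.216 -2.011
vertex -0.54 1.156 -0.529
vertex -1.605 1.556 -1.158
endloop
endfacet
facet normal -0.517 -0.761 0.392
outer loop
vertex -1.605 1.556 -1.158
vertex -0.882 1.944 0.551
vertex -1.947 2.344 -0.078
endloop
endfacet
facet normal -0.819 0.308 -0.484
outer loop
vertex -1.947 2.344 -0.078
vertex -0.478 3.216 -2.011
vertex -1.605 1.556 -1.158
endloop
endfacet
facet normal 0.819 -0.308 0.484
outer loop
vertex -0.54 1.156 -0.529
vertex 0.245 3.604 -0.302
vertex -0.882 1.944 0.551
endloop
endfacet
facet normal 0.248 -0.571 -0.783
outer loop
vertex 0.587 2.816 -1.382
vertex -0.54 1.156 -0.529
vertex -0.478 3.216 -2.011
endloop
endfacet
facet normal 0.819 -0.308 0.484
outer loop
vertex 0.587 2.816 -1.382
vertex 0.245 3.604 -0.302
vertex -0.54 1.156 -0.529
endloop
endfacet
facet normal -0.248 0.571 0.783
outer loop
vertex -0.882 1.944 0.551
vertex 0.245 3.604 -0.302
vertex -1.947 2.344 -0.078
endloop
endfacet
facet normal -0.819 0.308 -0.484
outer loop
vertex -0.82 4.004 -0.931
vertex -0.478 3.216 -2.011
vertex -1.947 2.344 -0.078
endloop
endfacet
facet normal -0.248 0.571 0.783
outer loop
vertex -1.947 2.344 -0.078
vertex 0.245 3.604 -0.302
vertex -0.82 4.004 -0.931
endloop
endfacet
facet normal 0.517 0.761 -0.392
outer loop
vertex -0.82 4.004 -0.931
vertex 0.587 2.816 -1.382
vertex -0.478 3.216 -2.011
endloop
endfacet
facet normal 0.517 0.761 -0.392
outer loop
vertex 0.245 3.604 -0.302
vertex 0.587 2.816 -1.382
vertex -0.82 4.004 -0.931
endloop
endfacet
facet normal -0.586 -0.542 -0.603
outer loop
vertex 0.69 -0.178 -4.092
vertex 0.186 -0.259 -3.529
vertex 0.132 0.33 -4.006
endloop
endfacet
facet normal 0.508 0.653 -0.561
outer loop
vertex 0.69 -0.178 -4.092
vertex 0.132 0.33 -4.006
vertex 1.354 0.819 -2.331
endloop
endfacet
facet normal -0.586 -0.542 -0.603
outer loop
vertex 0.132 0.33 -4.006
vertex 0.186 -0.259 -3.529
vertex -0.372 0.249 -3.443
endloop
endfacet
facet normal -0.258 0.962 -0.093
outer loop
vertex 0.132 0.33 -4.006
vertex -0.372 0.249 -3.443
vertex 1.354 0.819 -2.331
endloop
endfacet
facet normal -0.586 -0.542 -0.602
outer loop
vertex -0.372 0.249 -3.443
vertex 0.186 -0.259 -3.529
vertex -0.317 -0.34 -2.966
endloop
endfacet
facet normal -0.582 0.478 0.658
outer loop
vertex -0.372 0.249 -3.443
vertex -0.317 -0.34 -2.966
vertex 1.354 0.819 -2.331
endloop
endfacet
facet normal -0.586 -0.542 -0.602
outer loop
vertex -0.317 -0.34 -2.966
vertex 0.186 -0.259 -3.529
vertex 0.241 -0.848 -3.052
endloop
endfacet
facet normal -0.140 -0.313 0.939
outer loop
vertex -0.317 -0.34 -2.966
vertex 0.241 -0.848 -3.052
vertex 1.354 0.819 -2.331
endloop
endfacet
facet normal -0.586 -0.542 -0.602
outer loop
vertex 0.241 -0.848 -3.052
vertex 0.186 -0.259 -3.529
vertex 0.745 -0.768 -3.615
endloop
endfacet
facet normal 0.625 -0.622 0.472
outer loop
vertex 0.241 -0.848 -3.052
vertex 0.745 -0.768 -3.615
vertex 1.354 0.819 -2.331
endloop
endfacet
facet normal -0.586 -0.542 -0.603
outer loop
vertex 0.745 -0.768 -3.615
vertex 0.186 -0.259 -3.529
vertex 0.69 -0.178 -4.092
endloop
endfacet
facet normal 0.950 -0.138 -0.280
outer loop
vertex 0.745 -0.768 -3.615
vertex 0.69 -0.178 -4.092
vertex 1.354 0.819 -2.331
endloop
endfacet

endsolid


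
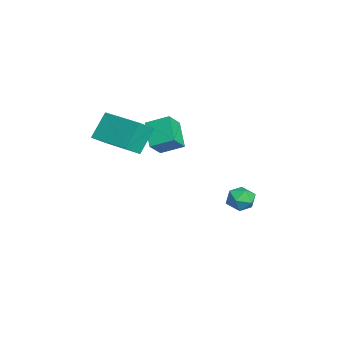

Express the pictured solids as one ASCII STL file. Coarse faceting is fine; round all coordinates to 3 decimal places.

solid 
facet normal -0.763 -0.122 0.634
outer loop
vertex 0.374 -0.256 1.9
vertex 0.602 0.747 2.367
vertex -0.258 0.201 1.227
endloop
endfacet
facet normal -0.202 -0.888 -0.414
outer loop
vertex 0.818 0.373 0.333
vertex 0.374 -0.256 1.9
vertex -0.258 0.201 1.227
endloop
endfacet
facet normal -0.763 -0.123 0.634
outer loop
vertex -0.258 0.201 1.227
vertex 0.602 0.747 2.367
vertex -0.03 1.204 1.695
endloop
endfacet
facet normal -0.614 0.444 -0.653
outer loop
vertex -0.03 1.204 1.695
vertex 0.818 0.373 0.333
vertex -0.258 0.201 1.227
endloop
endfacet
facet normal 0.614 -0.444 0.653
outer loop
vertex 0.374 -0.256 1.9
vertex 1.678 0.919 1.473
vertex 0.602 0.747 2.367
endloop
endfacet
facet normal -0.202 -0.888 -0.414
outer loop
vertex 1.45 -0.084 1.005
vertex 0.374 -0.256 1.9
vertex 0.818 0.373 0.333
endloop
endfacet
facet normal 0.614 -0.444 0.653
outer loop
vertex 1.45 -0.084 1.005
vertex 1.678 0.919 1.473
vertex 0.374 -0.256 1.9
endloop
endfacet
facet normal 0.202 0.888 0.414
outer loop
vertex 0.602 0.747 2.367
vertex 1.678 0.919 1.473
vertex -0.03 1.204 1.695
endloop
endfacet
facet normal -0.614 0.444 -0.653
outer loop
vertex 1.046 1.376 0.8
vertex 0.818 0.373 0.333
vertex -0.03 1.204 1.695
endloop
endfacet
facet normal 0.202 0.888 0.413
outer loop
vertex -0.03 1.204 1.695
vertex 1.678 0.919 1.473
vertex 1.046 1.376 0.8
endloop
endfacet
facet normal 0.763 0.122 -0.635
outer loop
vertex 1.046 1.376 0.8
vertex 1.45 -0.084 1.005
vertex 0.818 0.373 0.333
endloop
endfacet
facet normal 0.764 0.122 -0.634
outer loop
vertex 1.678 0.919 1.473
vertex 1.45 -0.084 1.005
vertex 1.046 1.376 0.8
endloop
endfacet
facet normal -0.406 0.411 0.816
outer loop
vertex 2.656 -1.869 3.53
vertex 4.08 -0.522 3.559
vertex 2.112 -1.282 2.964
endloop
endfacet
facet normal -0.726 -0.687 -0.015
outer loop
vertex 2.68 -1.858 1.821
vertex 2.656 -1.869 3.53
vertex 2.112 -1.282 2.964
endloop
endfacet
facet normal -0.406 0.411 0.816
outer loop
vertex 2.112 -1.282 2.964
vertex 4.08 -0.522 3.559
vertex 3.536 0.065 2.993
endloop
endfacet
facet normal -0.555 0.599 -0.578
outer loop
vertex 3.536 0.065 2.993
vertex 2.68 -1.858 1.821
vertex 2.112 -1.282 2.964
endloop
endfacet
facet normal 0.555 -0.599 0.578
outer loop
vertex 2.656 -1.869 3.53
vertex 4.648 -1.098 2.416
vertex 4.08 -0.522 3.559
endloop
endfacet
facet normal -0.726 -0.687 -0.015
outer loop
vertex 3.224 -2.445 2.387
vertex 2.656 -1.869 3.53
vertex 2.68 -1.858 1.821
endloop
endfacet
facet normal 0.555 -0.599 0.578
outer loop
vertex 3.224 -2.445 2.387
vertex 4.648 -1.098 2.416
vertex 2.656 -1.869 3.53
endloop
endfacet
facet normal 0.726 0.687 0.015
outer loop
vertex 4.08 -0.522 3.559
vertex 4.648 -1.098 2.416
vertex 3.536 0.065 2.993
endloop
endfacet
facet normal -0.555 0.599 -0.578
outer loop
vertex 4.104 -0.511 1.85
vertex 2.68 -1.858 1.821
vertex 3.536 0.065 2.993
endloop
endfacet
facet normal 0.726 0.687 0.015
outer loop
vertex 3.536 0.065 2.993
vertex 4.648 -1.098 2.416
vertex 4.104 -0.511 1.85
endloop
endfacet
facet normal 0.406 -0.411 -0.816
outer loop
vertex 4.104 -0.511 1.85
vertex 3.224 -2.445 2.387
vertex 2.68 -1.858 1.821
endloop
endfacet
facet normal 0.406 -0.411 -0.816
outer loop
vertex 4.648 -1.098 2.416
vertex 3.224 -2.445 2.387
vertex 4.104 -0.511 1.85
endloop
endfacet
facet normal -0.448 0.838 -0.311
outer loop
vertex 0.539 4.234 -3.088
vertex -0.079 4.009 -2.805
vertex 0.374 4.397 -2.411
endloop
endfacet
facet normal 0.242 0.955 -0.171
outer loop
vertex 0.539 4.234 -3.088
vertex 0.374 4.397 -2.411
vertex 1.04 4.198 -2.579
endloop
endfacet
facet normal 0.628 0.516 -0.582
outer loop
vertex 0.539 4.234 -3.088
vertex 1.04 4.198 -2.579
vertex 0.999 3.686 -3.077
endloop
endfacet
facet normal 0.176 0.128 -0.976
outer loop
vertex 0.539 4.234 -3.088
vertex 0.999 3.686 -3.077
vertex 0.307 3.57 -3.217
endloop
endfacet
facet normal -0.489 0.328 -0.808
outer loop
vertex 0.539 4.234 -3.088
vertex 0.307 3.57 -3.217
vertex -0.079 4.009 -2.805
endloop
endfacet
facet normal 0.362 0.780 0.511
outer loop
vertex 1.04 4.198 -2.579
vertex 0.374 4.397 -2.411
vertex 0.733 3.95 -1.983
endloop
endfacet
facet normal -0.754 0.592 0.285
outer loop
vertex 0.374 4.397 -2.411
vertex -0.079 4.009 -2.805
vertex 0.041 3.834 -2.123
endloop
endfacet
facet normal -0.821 -0.234 -0.520
outer loop
vertex -0.079 4.009 -2.805
vertex 0.307 3.57 -3.217
vertex -0.0 3.322 -2.621
endloop
endfacet
facet normal 0.253 -0.555 -0.792
outer loop
vertex 0.307 3.57 -3.217
vertex 0.999 3.686 -3.077
vertex 0.666 3.123 -2.789
endloop
endfacet
facet normal 0.985 0.072 -0.155
outer loop
vertex 0.999 3.686 -3.077
vertex 1.04 4.198 -2.579
vertex 1.119 3.511 -2.395
endloop
endfacet
facet normal -0.176 -0.128 0.976
outer loop
vertex 0.501 3.286 -2.112
vertex 0.733 3.95 -1.983
vertex 0.041 3.834 -2.123
endloop
endfacet
facet normal -0.628 -0.516 0.582
outer loop
vertex 0.501 3.286 -2.112
vertex 0.041 3.834 -2.123
vertex -0.0 3.322 -2.621
endloop
endfacet
facet normal -0.242 -0.955 0.171
outer loop
vertex 0.501 3.286 -2.112
vertex -0.0 3.322 -2.621
vertex 0.666 3.123 -2.789
endloop
endfacet
facet normal 0.448 -0.838 0.311
outer loop
vertex 0.501 3.286 -2.112
vertex 0.666 3.123 -2.789
vertex 1.119 3.511 -2.395
endloop
endfacet
facet normal 0.489 -0.328 0.808
outer loop
vertex 0.501 3.286 -2.112
vertex 1.119 3.511 -2.395
vertex 0.733 3.95 -1.983
endloop
endfacet
facet normal -0.253 0.555 0.792
outer loop
vertex 0.041 3.834 -2.123
vertex 0.733 3.95 -1.983
vertex 0.374 4.397 -2.411
endloop
endfacet
facet normal -0.985 -0.072 0.155
outer loop
vertex -0.0 3.322 -2.621
vertex 0.041 3.834 -2.123
vertex -0.079 4.009 -2.805
endloop
endfacet
facet normal -0.362 -0.780 -0.511
outer loop
vertex 0.666 3.123 -2.789
vertex -0.0 3.322 -2.621
vertex 0.307 3.57 -3.217
endloop
endfacet
facet normal 0.754 -0.592 -0.285
outer loop
vertex 1.119 3.511 -2.395
vertex 0.666 3.123 -2.789
vertex 0.999 3.686 -3.077
endloop
endfacet
facet normal 0.821 0.234 0.520
outer loop
vertex 0.733 3.95 -1.983
vertex 1.119 3.511 -2.395
vertex 1.04 4.198 -2.579
endloop
endfacet

endsolid


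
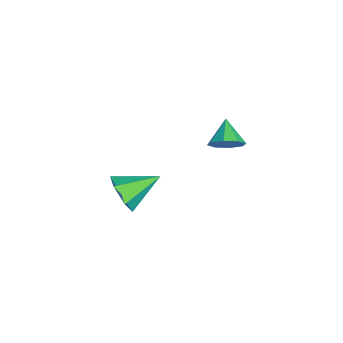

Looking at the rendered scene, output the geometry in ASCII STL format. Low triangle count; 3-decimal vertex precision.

solid 
facet normal 0.138 -0.903 -0.406
outer loop
vertex 0.381 -2.581 -1.128
vertex -0.156 -2.896 -0.609
vertex -0.404 -2.612 -1.325
endloop
endfacet
facet normal 0.128 0.767 -0.629
outer loop
vertex 0.381 -2.581 -1.128
vertex -0.404 -2.612 -1.325
vertex -0.364 -1.524 0.009
endloop
endfacet
facet normal 0.138 -0.903 -0.406
outer loop
vertex -0.404 -2.612 -1.325
vertex -0.156 -2.896 -0.609
vertex -0.941 -2.927 -0.807
endloop
endfacet
facet normal -0.726 0.544 -0.422
outer loop
vertex -0.404 -2.612 -1.325
vertex -0.941 -2.927 -0.807
vertex -0.364 -1.524 0.009
endloop
endfacet
facet normal 0.138 -0.903 -0.407
outer loop
vertex -0.941 -2.927 -0.807
vertex -0.156 -2.896 -0.609
vertex -0.692 -3.212 -0.09
endloop
endfacet
facet normal -0.912 0.155 0.379
outer loop
vertex -0.941 -2.927 -0.807
vertex -0.692 -3.212 -0.09
vertex -0.364 -1.524 0.009
endloop
endfacet
facet normal 0.138 -0.903 -0.407
outer loop
vertex -0.692 -3.212 -0.09
vertex -0.156 -2.896 -0.609
vertex 0.093 -3.181 0.107
endloop
endfacet
facet normal -0.243 -0.010 0.970
outer loop
vertex -0.692 -3.212 -0.09
vertex 0.093 -3.181 0.107
vertex -0.364 -1.524 0.009
endloop
endfacet
facet normal 0.137 -0.903 -0.407
outer loop
vertex 0.093 -3.181 0.107
vertex -0.156 -2.896 -0.609
vertex 0.629 -2.866 -0.411
endloop
endfacet
facet normal 0.611 0.214 0.762
outer loop
vertex 0.093 -3.181 0.107
vertex 0.629 -2.866 -0.411
vertex -0.364 -1.524 0.009
endloop
endfacet
facet normal 0.137 -0.903 -0.406
outer loop
vertex 0.629 -2.866 -0.411
vertex -0.156 -2.896 -0.609
vertex 0.381 -2.581 -1.128
endloop
endfacet
facet normal 0.798 0.602 -0.037
outer loop
vertex 0.629 -2.866 -0.411
vertex 0.381 -2.581 -1.128
vertex -0.364 -1.524 0.009
endloop
endfacet
facet normal 0.819 -0.100 -0.565
outer loop
vertex 2.285 0.183 4.22
vertex 1.948 0.348 3.702
vertex 2.289 0.666 4.14
endloop
endfacet
facet normal 0.086 0.162 0.983
outer loop
vertex 2.285 0.183 4.22
vertex 2.289 0.666 4.14
vertex 1.112 0.452 4.278
endloop
endfacet
facet normal 0.819 -0.102 -0.564
outer loop
vertex 2.289 0.666 4.14
vertex 1.948 0.348 3.702
vertex 2.094 0.963 3.803
endloop
endfacet
facet normal -0.054 0.733 0.678
outer loop
vertex 2.289 0.666 4.14
vertex 2.094 0.963 3.803
vertex 1.112 0.452 4.278
endloop
endfacet
facet normal 0.819 -0.102 -0.565
outer loop
vertex 2.094 0.963 3.803
vertex 1.948 0.348 3.702
vertex 1.813 0.899 3.407
endloop
endfacet
facet normal -0.403 0.904 0.140
outer loop
vertex 2.094 0.963 3.803
vertex 1.813 0.899 3.407
vertex 1.112 0.452 4.278
endloop
endfacet
facet normal 0.819 -0.102 -0.565
outer loop
vertex 1.813 0.899 3.407
vertex 1.948 0.348 3.702
vertex 1.611 0.513 3.184
endloop
endfacet
facet normal -0.755 0.576 -0.312
outer loop
vertex 1.813 0.899 3.407
vertex 1.611 0.513 3.184
vertex 1.112 0.452 4.278
endloop
endfacet
facet normal 0.819 -0.102 -0.565
outer loop
vertex 1.611 0.513 3.184
vertex 1.948 0.348 3.702
vertex 1.606 0.03 3.264
endloop
endfacet
facet normal -0.907 -0.060 -0.417
outer loop
vertex 1.611 0.513 3.184
vertex 1.606 0.03 3.264
vertex 1.112 0.452 4.278
endloop
endfacet
facet normal 0.819 -0.103 -0.565
outer loop
vertex 1.606 0.03 3.264
vertex 1.948 0.348 3.702
vertex 1.801 -0.267 3.601
endloop
endfacet
facet normal -0.768 -0.631 -0.112
outer loop
vertex 1.606 0.03 3.264
vertex 1.801 -0.267 3.601
vertex 1.112 0.452 4.278
endloop
endfacet
facet normal 0.819 -0.103 -0.565
outer loop
vertex 1.801 -0.267 3.601
vertex 1.948 0.348 3.702
vertex 2.082 -0.204 3.997
endloop
endfacet
facet normal -0.419 -0.802 0.425
outer loop
vertex 1.801 -0.267 3.601
vertex 2.082 -0.204 3.997
vertex 1.112 0.452 4.278
endloop
endfacet
facet normal 0.818 -0.103 -0.565
outer loop
vertex 2.082 -0.204 3.997
vertex 1.948 0.348 3.702
vertex 2.285 0.183 4.22
endloop
endfacet
facet normal -0.065 -0.472 0.879
outer loop
vertex 2.082 -0.204 3.997
vertex 2.285 0.183 4.22
vertex 1.112 0.452 4.278
endloop
endfacet

endsolid


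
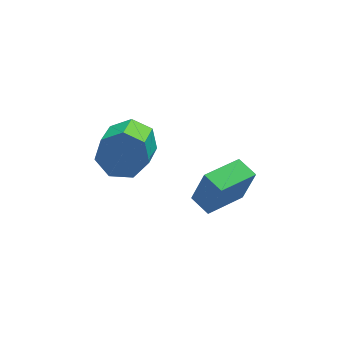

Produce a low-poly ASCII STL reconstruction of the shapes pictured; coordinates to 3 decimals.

solid 
facet normal -0.822 -0.541 0.179
outer loop
vertex -0.887 0.725 0.442
vertex -1.293 1.402 0.627
vertex -1.261 0.86 -0.869
endloop
endfacet
facet normal 0.500 -0.836 -0.229
outer loop
vertex 0.013 1.698 -1.147
vertex -0.887 0.725 0.442
vertex -1.261 0.86 -0.869
endloop
endfacet
facet normal -0.822 -0.541 0.178
outer loop
vertex -1.261 0.86 -0.869
vertex -1.293 1.402 0.627
vertex -1.666 1.536 -0.684
endloop
endfacet
facet normal -0.273 0.098 -0.957
outer loop
vertex -1.666 1.536 -0.684
vertex 0.013 1.698 -1.147
vertex -1.261 0.86 -0.869
endloop
endfacet
facet normal 0.273 -0.098 0.957
outer loop
vertex -0.887 0.725 0.442
vertex -0.019 2.24 0.349
vertex -1.293 1.402 0.627
endloop
endfacet
facet normal 0.501 -0.835 -0.228
outer loop
vertex 0.386 1.564 0.164
vertex -0.887 0.725 0.442
vertex 0.013 1.698 -1.147
endloop
endfacet
facet normal 0.274 -0.098 0.957
outer loop
vertex 0.386 1.564 0.164
vertex -0.019 2.24 0.349
vertex -0.887 0.725 0.442
endloop
endfacet
facet normal -0.500 0.836 0.228
outer loop
vertex -1.293 1.402 0.627
vertex -0.019 2.24 0.349
vertex -1.666 1.536 -0.684
endloop
endfacet
facet normal -0.273 0.098 -0.957
outer loop
vertex -0.393 2.375 -0.962
vertex 0.013 1.698 -1.147
vertex -1.666 1.536 -0.684
endloop
endfacet
facet normal -0.500 0.835 0.229
outer loop
vertex -1.666 1.536 -0.684
vertex -0.019 2.24 0.349
vertex -0.393 2.375 -0.962
endloop
endfacet
facet normal 0.822 0.541 -0.178
outer loop
vertex -0.393 2.375 -0.962
vertex 0.386 1.564 0.164
vertex 0.013 1.698 -1.147
endloop
endfacet
facet normal 0.822 0.541 -0.179
outer loop
vertex -0.019 2.24 0.349
vertex 0.386 1.564 0.164
vertex -0.393 2.375 -0.962
endloop
endfacet
facet normal 0.256 0.819 -0.513
outer loop
vertex -2.762 2.218 2.47
vertex -3.458 2.144 2.005
vertex -3.352 2.562 2.725
endloop
endfacet
facet normal 0.529 0.326 0.784
outer loop
vertex -2.762 2.218 2.47
vertex -3.352 2.562 2.725
vertex -3.247 0.67 3.441
endloop
endfacet
facet normal 0.530 0.326 0.783
outer loop
vertex -3.247 0.67 3.441
vertex -3.352 2.562 2.725
vertex -3.836 1.015 3.696
endloop
endfacet
facet normal -0.257 -0.819 0.514
outer loop
vertex -3.247 0.67 3.441
vertex -3.836 1.015 3.696
vertex -3.942 0.596 2.975
endloop
endfacet
facet normal 0.257 0.819 -0.513
outer loop
vertex -3.352 2.562 2.725
vertex -3.458 2.144 2.005
vertex -4.021 2.592 2.438
endloop
endfacet
facet normal -0.301 0.573 0.762
outer loop
vertex -3.352 2.562 2.725
vertex -4.021 2.592 2.438
vertex -3.836 1.015 3.696
endloop
endfacet
facet normal -0.302 0.573 0.762
outer loop
vertex -3.836 1.015 3.696
vertex -4.021 2.592 2.438
vertex -4.506 1.044 3.409
endloop
endfacet
facet normal -0.255 -0.819 0.514
outer loop
vertex -3.836 1.015 3.696
vertex -4.506 1.044 3.409
vertex -3.942 0.596 2.975
endloop
endfacet
facet normal 0.257 0.819 -0.513
outer loop
vertex -4.021 2.592 2.438
vertex -3.458 2.144 2.005
vertex -4.266 2.284 1.824
endloop
endfacet
facet normal -0.906 0.389 0.167
outer loop
vertex -4.021 2.592 2.438
vertex -4.266 2.284 1.824
vertex -4.506 1.044 3.409
endloop
endfacet
facet normal -0.906 0.389 0.167
outer loop
vertex -4.506 1.044 3.409
vertex -4.266 2.284 1.824
vertex -4.751 0.736 2.795
endloop
endfacet
facet normal -0.256 -0.819 0.513
outer loop
vertex -4.506 1.044 3.409
vertex -4.751 0.736 2.795
vertex -3.942 0.596 2.975
endloop
endfacet
facet normal 0.257 0.818 -0.514
outer loop
vertex -4.266 2.284 1.824
vertex -3.458 2.144 2.005
vertex -3.902 1.87 1.347
endloop
endfacet
facet normal -0.827 -0.089 -0.555
outer loop
vertex -4.266 2.284 1.824
vertex -3.902 1.87 1.347
vertex -4.751 0.736 2.795
endloop
endfacet
facet normal -0.828 -0.088 -0.554
outer loop
vertex -4.751 0.736 2.795
vertex -3.902 1.87 1.347
vertex -4.387 0.323 2.317
endloop
endfacet
facet normal -0.256 -0.819 0.513
outer loop
vertex -4.751 0.736 2.795
vertex -4.387 0.323 2.317
vertex -3.942 0.596 2.975
endloop
endfacet
facet normal 0.255 0.819 -0.513
outer loop
vertex -3.902 1.87 1.347
vertex -3.458 2.144 2.005
vertex -3.204 1.663 1.364
endloop
endfacet
facet normal -0.127 -0.498 -0.858
outer loop
vertex -3.902 1.87 1.347
vertex -3.204 1.663 1.364
vertex -4.387 0.323 2.317
endloop
endfacet
facet normal -0.126 -0.498 -0.858
outer loop
vertex -4.387 0.323 2.317
vertex -3.204 1.663 1.364
vertex -3.689 0.115 2.335
endloop
endfacet
facet normal -0.257 -0.819 0.514
outer loop
vertex -4.387 0.323 2.317
vertex -3.689 0.115 2.335
vertex -3.942 0.596 2.975
endloop
endfacet
facet normal 0.257 0.819 -0.513
outer loop
vertex -3.204 1.663 1.364
vertex -3.458 2.144 2.005
vertex -2.696 1.817 1.864
endloop
endfacet
facet normal 0.670 -0.534 -0.516
outer loop
vertex -3.204 1.663 1.364
vertex -2.696 1.817 1.864
vertex -3.689 0.115 2.335
endloop
endfacet
facet normal 0.670 -0.534 -0.516
outer loop
vertex -3.689 0.115 2.335
vertex -2.696 1.817 1.864
vertex -3.181 0.27 2.835
endloop
endfacet
facet normal -0.256 -0.819 0.514
outer loop
vertex -3.689 0.115 2.335
vertex -3.181 0.27 2.835
vertex -3.942 0.596 2.975
endloop
endfacet
facet normal 0.256 0.819 -0.514
outer loop
vertex -2.696 1.817 1.864
vertex -3.458 2.144 2.005
vertex -2.762 2.218 2.47
endloop
endfacet
facet normal 0.962 -0.167 0.215
outer loop
vertex -2.696 1.817 1.864
vertex -2.762 2.218 2.47
vertex -3.181 0.27 2.835
endloop
endfacet
facet normal 0.962 -0.167 0.215
outer loop
vertex -3.181 0.27 2.835
vertex -2.762 2.218 2.47
vertex -3.247 0.67 3.441
endloop
endfacet
facet normal -0.257 -0.819 0.513
outer loop
vertex -3.181 0.27 2.835
vertex -3.247 0.67 3.441
vertex -3.942 0.596 2.975
endloop
endfacet

endsolid


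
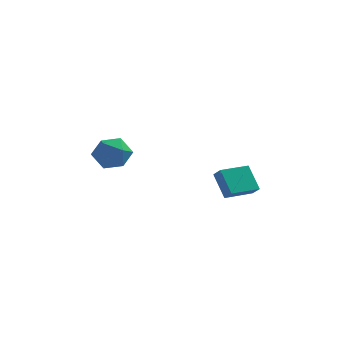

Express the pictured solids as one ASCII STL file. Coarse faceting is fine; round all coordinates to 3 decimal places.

solid 
facet normal 0.006 0.846 -0.533
outer loop
vertex -2.558 2.736 -2.698
vertex -3.698 2.988 -2.311
vertex -2.728 3.386 -1.668
endloop
endfacet
facet normal 0.665 0.676 -0.317
outer loop
vertex -2.558 2.736 -2.698
vertex -2.728 3.386 -1.668
vertex -1.861 2.515 -1.709
endloop
endfacet
facet normal 0.820 0.028 -0.572
outer loop
vertex -2.558 2.736 -2.698
vertex -1.861 2.515 -1.709
vertex -2.295 1.578 -2.378
endloop
endfacet
facet normal 0.257 -0.203 -0.945
outer loop
vertex -2.558 2.736 -2.698
vertex -2.295 1.578 -2.378
vertex -3.43 1.87 -2.749
endloop
endfacet
facet normal -0.246 0.302 -0.921
outer loop
vertex -2.558 2.736 -2.698
vertex -3.43 1.87 -2.749
vertex -3.698 2.988 -2.311
endloop
endfacet
facet normal 0.660 0.639 0.395
outer loop
vertex -1.861 2.515 -1.709
vertex -2.728 3.386 -1.668
vertex -2.57 2.63 -0.711
endloop
endfacet
facet normal -0.406 0.913 0.047
outer loop
vertex -2.728 3.386 -1.668
vertex -3.698 2.988 -2.311
vertex -3.705 2.922 -1.082
endloop
endfacet
facet normal -0.813 0.033 -0.581
outer loop
vertex -3.698 2.988 -2.311
vertex -3.43 1.87 -2.749
vertex -4.139 1.985 -1.751
endloop
endfacet
facet normal 0.001 -0.785 -0.620
outer loop
vertex -3.43 1.87 -2.749
vertex -2.295 1.578 -2.378
vertex -3.272 1.114 -1.792
endloop
endfacet
facet normal 0.912 -0.410 -0.017
outer loop
vertex -2.295 1.578 -2.378
vertex -1.861 2.515 -1.709
vertex -2.302 1.512 -1.149
endloop
endfacet
facet normal -0.257 0.203 0.945
outer loop
vertex -3.442 1.764 -0.762
vertex -2.57 2.63 -0.711
vertex -3.705 2.922 -1.082
endloop
endfacet
facet normal -0.820 -0.028 0.572
outer loop
vertex -3.442 1.764 -0.762
vertex -3.705 2.922 -1.082
vertex -4.139 1.985 -1.751
endloop
endfacet
facet normal -0.665 -0.676 0.317
outer loop
vertex -3.442 1.764 -0.762
vertex -4.139 1.985 -1.751
vertex -3.272 1.114 -1.792
endloop
endfacet
facet normal -0.006 -0.846 0.533
outer loop
vertex -3.442 1.764 -0.762
vertex -3.272 1.114 -1.792
vertex -2.302 1.512 -1.149
endloop
endfacet
facet normal 0.246 -0.302 0.921
outer loop
vertex -3.442 1.764 -0.762
vertex -2.302 1.512 -1.149
vertex -2.57 2.63 -0.711
endloop
endfacet
facet normal -0.001 0.785 0.620
outer loop
vertex -3.705 2.922 -1.082
vertex -2.57 2.63 -0.711
vertex -2.728 3.386 -1.668
endloop
endfacet
facet normal -0.912 0.410 0.017
outer loop
vertex -4.139 1.985 -1.751
vertex -3.705 2.922 -1.082
vertex -3.698 2.988 -2.311
endloop
endfacet
facet normal -0.660 -0.639 -0.395
outer loop
vertex -3.272 1.114 -1.792
vertex -4.139 1.985 -1.751
vertex -3.43 1.87 -2.749
endloop
endfacet
facet normal 0.406 -0.913 -0.047
outer loop
vertex -2.302 1.512 -1.149
vertex -3.272 1.114 -1.792
vertex -2.295 1.578 -2.378
endloop
endfacet
facet normal 0.813 -0.033 0.581
outer loop
vertex -2.57 2.63 -0.711
vertex -2.302 1.512 -1.149
vertex -1.861 2.515 -1.709
endloop
endfacet
facet normal -0.778 -0.626 0.063
outer loop
vertex 3.671 1.552 -4.23
vertex 2.967 2.56 -2.902
vertex 3.256 2.011 -4.798
endloop
endfacet
facet normal 0.389 -0.557 -0.734
outer loop
vertex 4.733 3.2 -4.918
vertex 3.671 1.552 -4.23
vertex 3.256 2.011 -4.798
endloop
endfacet
facet normal -0.778 -0.626 0.063
outer loop
vertex 3.256 2.011 -4.798
vertex 2.967 2.56 -2.902
vertex 2.552 3.019 -3.47
endloop
endfacet
facet normal -0.494 0.546 -0.676
outer loop
vertex 2.552 3.019 -3.47
vertex 4.733 3.2 -4.918
vertex 3.256 2.011 -4.798
endloop
endfacet
facet normal 0.494 -0.546 0.676
outer loop
vertex 3.671 1.552 -4.23
vertex 4.444 3.749 -3.022
vertex 2.967 2.56 -2.902
endloop
endfacet
facet normal 0.389 -0.557 -0.734
outer loop
vertex 5.148 2.741 -4.35
vertex 3.671 1.552 -4.23
vertex 4.733 3.2 -4.918
endloop
endfacet
facet normal 0.494 -0.546 0.676
outer loop
vertex 5.148 2.741 -4.35
vertex 4.444 3.749 -3.022
vertex 3.671 1.552 -4.23
endloop
endfacet
facet normal -0.389 0.557 0.734
outer loop
vertex 2.967 2.56 -2.902
vertex 4.444 3.749 -3.022
vertex 2.552 3.019 -3.47
endloop
endfacet
facet normal -0.494 0.546 -0.676
outer loop
vertex 4.029 4.208 -3.59
vertex 4.733 3.2 -4.918
vertex 2.552 3.019 -3.47
endloop
endfacet
facet normal -0.389 0.557 0.734
outer loop
vertex 2.552 3.019 -3.47
vertex 4.444 3.749 -3.022
vertex 4.029 4.208 -3.59
endloop
endfacet
facet normal 0.778 0.626 -0.063
outer loop
vertex 4.029 4.208 -3.59
vertex 5.148 2.741 -4.35
vertex 4.733 3.2 -4.918
endloop
endfacet
facet normal 0.778 0.626 -0.063
outer loop
vertex 4.444 3.749 -3.022
vertex 5.148 2.741 -4.35
vertex 4.029 4.208 -3.59
endloop
endfacet

endsolid


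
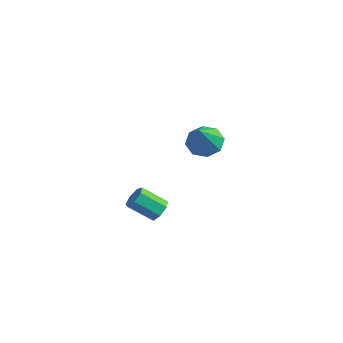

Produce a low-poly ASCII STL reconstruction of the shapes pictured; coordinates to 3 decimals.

solid 
facet normal -0.274 0.536 -0.799
outer loop
vertex 1.005 2.012 2.226
vertex 0.488 2.444 2.693
vertex 1.275 2.521 2.475
endloop
endfacet
facet normal 0.899 -0.427 -0.101
outer loop
vertex 1.005 2.012 2.226
vertex 1.275 2.521 2.475
vertex 0.972 1.496 4.107
endloop
endfacet
facet normal -0.274 0.536 -0.799
outer loop
vertex 1.275 2.521 2.475
vertex 0.488 2.444 2.693
vertex 1.083 2.985 2.852
endloop
endfacet
facet normal 0.946 0.165 0.279
outer loop
vertex 1.275 2.521 2.475
vertex 1.083 2.985 2.852
vertex 0.972 1.496 4.107
endloop
endfacet
facet normal -0.274 0.536 -0.798
outer loop
vertex 1.083 2.985 2.852
vertex 0.488 2.444 2.693
vertex 0.543 3.132 3.136
endloop
endfacet
facet normal 0.503 0.535 0.679
outer loop
vertex 1.083 2.985 2.852
vertex 0.543 3.132 3.136
vertex 0.972 1.496 4.107
endloop
endfacet
facet normal -0.273 0.536 -0.799
outer loop
vertex 0.543 3.132 3.136
vertex 0.488 2.444 2.693
vertex -0.029 2.876 3.16
endloop
endfacet
facet normal -0.173 0.469 0.866
outer loop
vertex 0.543 3.132 3.136
vertex -0.029 2.876 3.16
vertex 0.972 1.496 4.107
endloop
endfacet
facet normal -0.274 0.536 -0.799
outer loop
vertex -0.029 2.876 3.16
vertex 0.488 2.444 2.693
vertex -0.299 2.367 2.911
endloop
endfacet
facet normal -0.683 0.005 0.730
outer loop
vertex -0.029 2.876 3.16
vertex -0.299 2.367 2.911
vertex 0.972 1.496 4.107
endloop
endfacet
facet normal -0.274 0.536 -0.799
outer loop
vertex -0.299 2.367 2.911
vertex 0.488 2.444 2.693
vertex -0.108 1.903 2.534
endloop
endfacet
facet normal -0.731 -0.586 0.350
outer loop
vertex -0.299 2.367 2.911
vertex -0.108 1.903 2.534
vertex 0.972 1.496 4.107
endloop
endfacet
facet normal -0.274 0.536 -0.799
outer loop
vertex -0.108 1.903 2.534
vertex 0.488 2.444 2.693
vertex 0.433 1.756 2.25
endloop
endfacet
facet normal -0.287 -0.957 -0.051
outer loop
vertex -0.108 1.903 2.534
vertex 0.433 1.756 2.25
vertex 0.972 1.496 4.107
endloop
endfacet
facet normal -0.273 0.536 -0.799
outer loop
vertex 0.433 1.756 2.25
vertex 0.488 2.444 2.693
vertex 1.005 2.012 2.226
endloop
endfacet
facet normal 0.389 -0.890 -0.237
outer loop
vertex 0.433 1.756 2.25
vertex 1.005 2.012 2.226
vertex 0.972 1.496 4.107
endloop
endfacet
facet normal 0.662 0.463 -0.589
outer loop
vertex 2.836 -2.454 2.621
vertex 2.477 -2.455 2.217
vertex 2.554 -2.08 2.598
endloop
endfacet
facet normal 0.447 0.387 0.806
outer loop
vertex 2.836 -2.454 2.621
vertex 2.554 -2.08 2.598
vertex 2.022 -3.024 3.346
endloop
endfacet
facet normal 0.449 0.386 0.806
outer loop
vertex 2.022 -3.024 3.346
vertex 2.554 -2.08 2.598
vertex 1.74 -2.65 3.324
endloop
endfacet
facet normal -0.661 -0.464 0.590
outer loop
vertex 2.022 -3.024 3.346
vertex 1.74 -2.65 3.324
vertex 1.663 -3.025 2.943
endloop
endfacet
facet normal 0.661 0.464 -0.590
outer loop
vertex 2.554 -2.08 2.598
vertex 2.477 -2.455 2.217
vertex 2.214 -1.989 2.289
endloop
endfacet
facet normal -0.191 0.865 0.465
outer loop
vertex 2.554 -2.08 2.598
vertex 2.214 -1.989 2.289
vertex 1.74 -2.65 3.324
endloop
endfacet
facet normal -0.190 0.865 0.465
outer loop
vertex 1.74 -2.65 3.324
vertex 2.214 -1.989 2.289
vertex 1.4 -2.558 3.014
endloop
endfacet
facet normal -0.662 -0.463 0.589
outer loop
vertex 1.74 -2.65 3.324
vertex 1.4 -2.558 3.014
vertex 1.663 -3.025 2.943
endloop
endfacet
facet normal 0.660 0.464 -0.591
outer loop
vertex 2.214 -1.989 2.289
vertex 2.477 -2.455 2.217
vertex 2.072 -2.249 1.926
endloop
endfacet
facet normal -0.686 0.692 -0.227
outer loop
vertex 2.214 -1.989 2.289
vertex 2.072 -2.249 1.926
vertex 1.4 -2.558 3.014
endloop
endfacet
facet normal -0.686 0.692 -0.227
outer loop
vertex 1.4 -2.558 3.014
vertex 2.072 -2.249 1.926
vertex 1.258 -2.818 2.651
endloop
endfacet
facet normal -0.662 -0.462 0.590
outer loop
vertex 1.4 -2.558 3.014
vertex 1.258 -2.818 2.651
vertex 1.663 -3.025 2.943
endloop
endfacet
facet normal 0.660 0.464 -0.590
outer loop
vertex 2.072 -2.249 1.926
vertex 2.477 -2.455 2.217
vertex 2.235 -2.664 1.782
endloop
endfacet
facet normal -0.664 -0.002 -0.747
outer loop
vertex 2.072 -2.249 1.926
vertex 2.235 -2.664 1.782
vertex 1.258 -2.818 2.651
endloop
endfacet
facet normal -0.664 -0.002 -0.747
outer loop
vertex 1.258 -2.818 2.651
vertex 2.235 -2.664 1.782
vertex 1.421 -3.233 2.507
endloop
endfacet
facet normal -0.662 -0.464 0.589
outer loop
vertex 1.258 -2.818 2.651
vertex 1.421 -3.233 2.507
vertex 1.663 -3.025 2.943
endloop
endfacet
facet normal 0.661 0.463 -0.590
outer loop
vertex 2.235 -2.664 1.782
vertex 2.477 -2.455 2.217
vertex 2.58 -2.922 1.966
endloop
endfacet
facet normal -0.143 -0.694 -0.705
outer loop
vertex 2.235 -2.664 1.782
vertex 2.58 -2.922 1.966
vertex 1.421 -3.233 2.507
endloop
endfacet
facet normal -0.143 -0.694 -0.705
outer loop
vertex 1.421 -3.233 2.507
vertex 2.58 -2.922 1.966
vertex 1.766 -3.492 2.692
endloop
endfacet
facet normal -0.663 -0.463 0.589
outer loop
vertex 1.421 -3.233 2.507
vertex 1.766 -3.492 2.692
vertex 1.663 -3.025 2.943
endloop
endfacet
facet normal 0.663 0.463 -0.588
outer loop
vertex 2.58 -2.922 1.966
vertex 2.477 -2.455 2.217
vertex 2.847 -2.829 2.34
endloop
endfacet
facet normal 0.486 -0.864 -0.133
outer loop
vertex 2.58 -2.922 1.966
vertex 2.847 -2.829 2.34
vertex 1.766 -3.492 2.692
endloop
endfacet
facet normal 0.487 -0.864 -0.131
outer loop
vertex 1.766 -3.492 2.692
vertex 2.847 -2.829 2.34
vertex 2.033 -3.398 3.065
endloop
endfacet
facet normal -0.661 -0.463 0.590
outer loop
vertex 1.766 -3.492 2.692
vertex 2.033 -3.398 3.065
vertex 1.663 -3.025 2.943
endloop
endfacet
facet normal 0.663 0.461 -0.590
outer loop
vertex 2.847 -2.829 2.34
vertex 2.477 -2.455 2.217
vertex 2.836 -2.454 2.621
endloop
endfacet
facet normal 0.749 -0.383 0.540
outer loop
vertex 2.847 -2.829 2.34
vertex 2.836 -2.454 2.621
vertex 2.033 -3.398 3.065
endloop
endfacet
facet normal 0.749 -0.384 0.540
outer loop
vertex 2.033 -3.398 3.065
vertex 2.836 -2.454 2.621
vertex 2.022 -3.024 3.346
endloop
endfacet
facet normal -0.661 -0.463 0.590
outer loop
vertex 2.033 -3.398 3.065
vertex 2.022 -3.024 3.346
vertex 1.663 -3.025 2.943
endloop
endfacet

endsolid


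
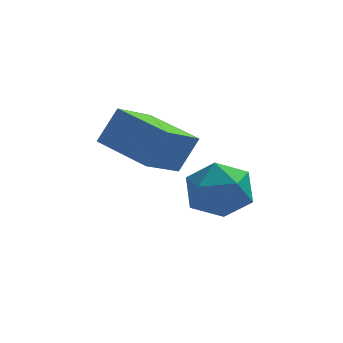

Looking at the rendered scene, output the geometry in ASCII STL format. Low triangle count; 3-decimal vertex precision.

solid 
facet normal -0.449 -0.241 -0.860
outer loop
vertex -0.607 0.251 0.067
vertex -1.773 1.412 0.35
vertex 0.201 1.233 -0.63
endloop
endfacet
facet normal 0.698 -0.695 -0.170
outer loop
vertex 0.713 1.508 0.35
vertex -0.607 0.251 0.067
vertex 0.201 1.233 -0.63
endloop
endfacet
facet normal -0.449 -0.241 -0.860
outer loop
vertex 0.201 1.233 -0.63
vertex -1.773 1.412 0.35
vertex -0.965 2.394 -0.347
endloop
endfacet
facet normal 0.557 0.677 -0.481
outer loop
vertex -0.965 2.394 -0.347
vertex 0.713 1.508 0.35
vertex 0.201 1.233 -0.63
endloop
endfacet
facet normal -0.557 -0.677 0.481
outer loop
vertex -0.607 0.251 0.067
vertex -1.261 1.687 1.33
vertex -1.773 1.412 0.35
endloop
endfacet
facet normal 0.698 -0.695 -0.170
outer loop
vertex -0.095 0.526 1.047
vertex -0.607 0.251 0.067
vertex 0.713 1.508 0.35
endloop
endfacet
facet normal -0.557 -0.677 0.481
outer loop
vertex -0.095 0.526 1.047
vertex -1.261 1.687 1.33
vertex -0.607 0.251 0.067
endloop
endfacet
facet normal -0.698 0.695 0.170
outer loop
vertex -1.773 1.412 0.35
vertex -1.261 1.687 1.33
vertex -0.965 2.394 -0.347
endloop
endfacet
facet normal 0.557 0.677 -0.481
outer loop
vertex -0.453 2.669 0.633
vertex 0.713 1.508 0.35
vertex -0.965 2.394 -0.347
endloop
endfacet
facet normal -0.698 0.695 0.170
outer loop
vertex -0.965 2.394 -0.347
vertex -1.261 1.687 1.33
vertex -0.453 2.669 0.633
endloop
endfacet
facet normal 0.449 0.241 0.860
outer loop
vertex -0.453 2.669 0.633
vertex -0.095 0.526 1.047
vertex 0.713 1.508 0.35
endloop
endfacet
facet normal 0.449 0.241 0.860
outer loop
vertex -1.261 1.687 1.33
vertex -0.095 0.526 1.047
vertex -0.453 2.669 0.633
endloop
endfacet
facet normal 0.283 0.569 0.772
outer loop
vertex 1.25 3.195 -1.554
vertex 1.149 2.43 -0.953
vertex 2.007 2.598 -1.391
endloop
endfacet
facet normal 0.588 0.791 0.166
outer loop
vertex 1.25 3.195 -1.554
vertex 2.007 2.598 -1.391
vertex 1.827 2.922 -2.295
endloop
endfacet
facet normal 0.070 0.952 -0.297
outer loop
vertex 1.25 3.195 -1.554
vertex 1.827 2.922 -2.295
vertex 0.857 2.955 -2.417
endloop
endfacet
facet normal -0.557 0.830 0.023
outer loop
vertex 1.25 3.195 -1.554
vertex 0.857 2.955 -2.417
vertex 0.438 2.651 -1.588
endloop
endfacet
facet normal -0.426 0.593 0.683
outer loop
vertex 1.25 3.195 -1.554
vertex 0.438 2.651 -1.588
vertex 1.149 2.43 -0.953
endloop
endfacet
facet normal 0.963 0.247 -0.103
outer loop
vertex 1.827 2.922 -2.295
vertex 2.007 2.598 -1.391
vertex 2.082 1.989 -2.152
endloop
endfacet
facet normal 0.469 -0.111 0.876
outer loop
vertex 2.007 2.598 -1.391
vertex 1.149 2.43 -0.953
vertex 1.663 1.685 -1.323
endloop
endfacet
facet normal -0.677 -0.073 0.733
outer loop
vertex 1.149 2.43 -0.953
vertex 0.438 2.651 -1.588
vertex 0.693 1.718 -1.445
endloop
endfacet
facet normal -0.889 0.310 -0.336
outer loop
vertex 0.438 2.651 -1.588
vertex 0.857 2.955 -2.417
vertex 0.513 2.042 -2.349
endloop
endfacet
facet normal 0.124 0.509 -0.852
outer loop
vertex 0.857 2.955 -2.417
vertex 1.827 2.922 -2.295
vertex 1.371 2.21 -2.787
endloop
endfacet
facet normal 0.557 -0.830 -0.023
outer loop
vertex 1.27 1.445 -2.186
vertex 2.082 1.989 -2.152
vertex 1.663 1.685 -1.323
endloop
endfacet
facet normal -0.070 -0.952 0.297
outer loop
vertex 1.27 1.445 -2.186
vertex 1.663 1.685 -1.323
vertex 0.693 1.718 -1.445
endloop
endfacet
facet normal -0.588 -0.791 -0.166
outer loop
vertex 1.27 1.445 -2.186
vertex 0.693 1.718 -1.445
vertex 0.513 2.042 -2.349
endloop
endfacet
facet normal -0.283 -0.569 -0.772
outer loop
vertex 1.27 1.445 -2.186
vertex 0.513 2.042 -2.349
vertex 1.371 2.21 -2.787
endloop
endfacet
facet normal 0.426 -0.593 -0.683
outer loop
vertex 1.27 1.445 -2.186
vertex 1.371 2.21 -2.787
vertex 2.082 1.989 -2.152
endloop
endfacet
facet normal 0.889 -0.310 0.336
outer loop
vertex 1.663 1.685 -1.323
vertex 2.082 1.989 -2.152
vertex 2.007 2.598 -1.391
endloop
endfacet
facet normal -0.124 -0.509 0.852
outer loop
vertex 0.693 1.718 -1.445
vertex 1.663 1.685 -1.323
vertex 1.149 2.43 -0.953
endloop
endfacet
facet normal -0.963 -0.247 0.103
outer loop
vertex 0.513 2.042 -2.349
vertex 0.693 1.718 -1.445
vertex 0.438 2.651 -1.588
endloop
endfacet
facet normal -0.469 0.111 -0.876
outer loop
vertex 1.371 2.21 -2.787
vertex 0.513 2.042 -2.349
vertex 0.857 2.955 -2.417
endloop
endfacet
facet normal 0.677 0.073 -0.733
outer loop
vertex 2.082 1.989 -2.152
vertex 1.371 2.21 -2.787
vertex 1.827 2.922 -2.295
endloop
endfacet

endsolid
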